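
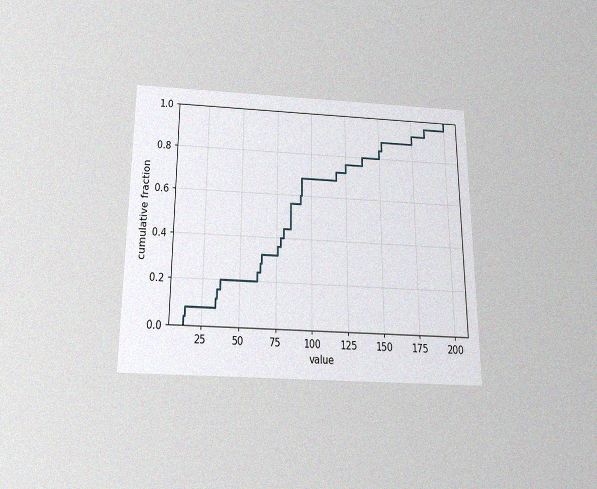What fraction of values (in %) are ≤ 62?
24%

The chart is viewed slightly from below, with some photo noise. At x=62 the ECDF step is at 24%.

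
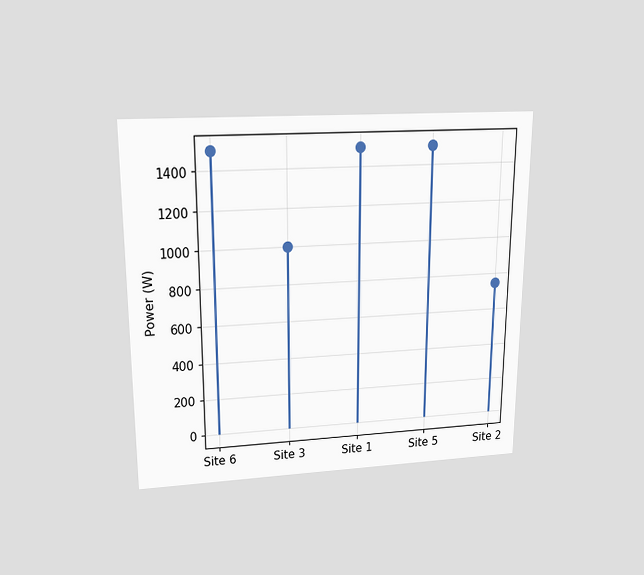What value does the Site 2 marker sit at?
The chart is viewed slightly from above. The Site 2 marker sits at 750W.

750W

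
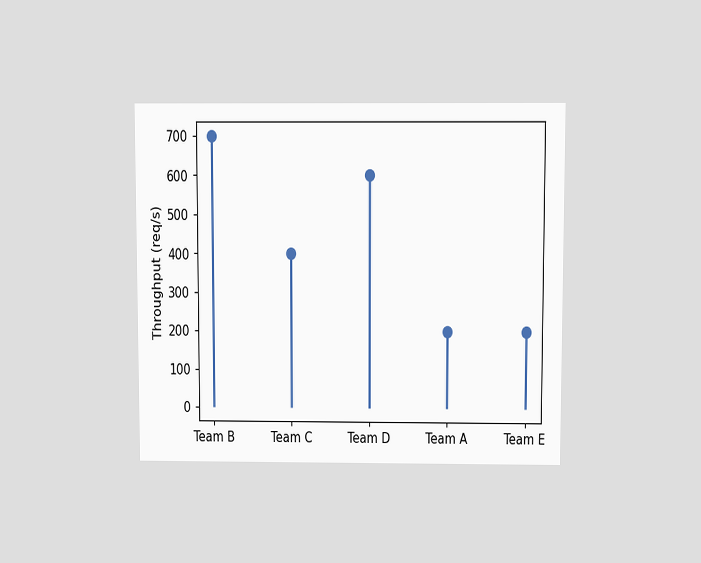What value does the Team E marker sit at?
The chart is viewed slightly from above. The Team E marker sits at 200req/s.

200req/s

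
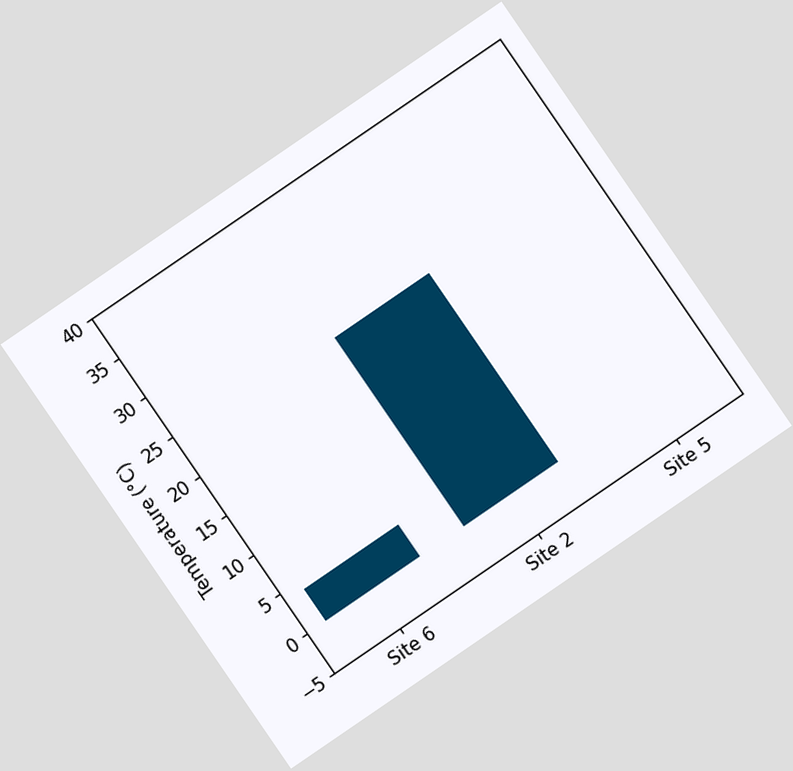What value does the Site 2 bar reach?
24°C

The chart is tilted about 34° counter-clockwise. Reading along the chart's y-axis, the Site 2 bar reaches 24°C.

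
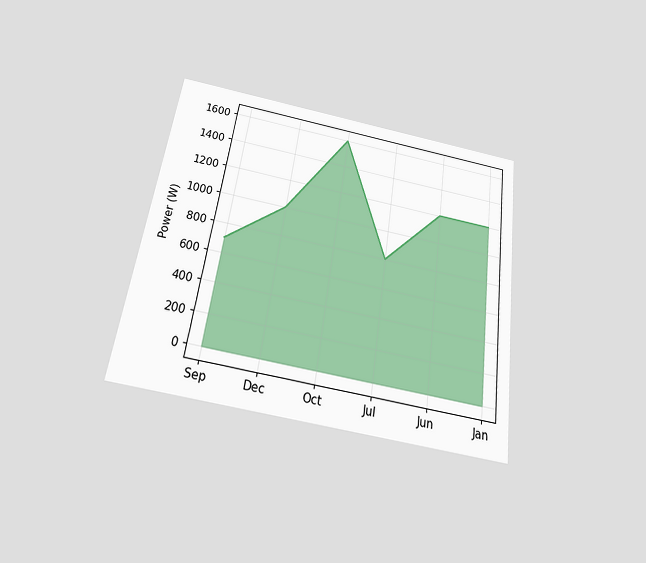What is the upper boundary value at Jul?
800W

The chart is tilted about 8° clockwise and viewed slightly from below. At Jul the upper boundary is at 800W.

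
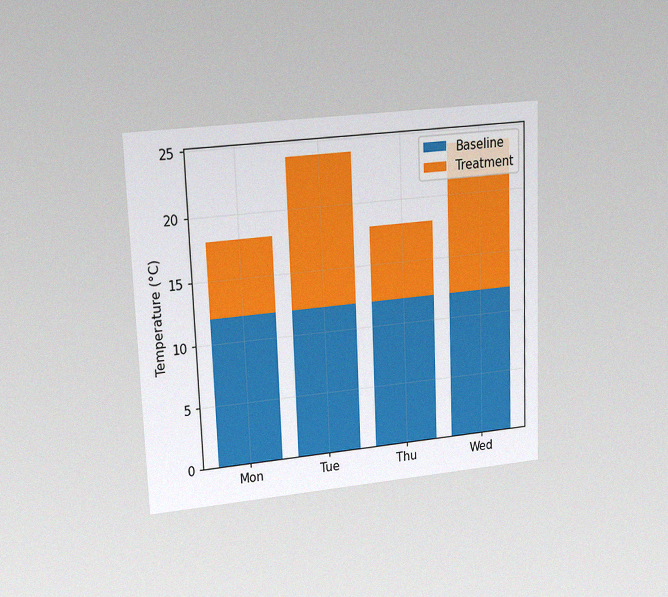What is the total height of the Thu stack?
The chart is tilted about 2° counter-clockwise and viewed at a slight angle, with some photo noise. The Thu stack's top reaches 18°C on the y-axis.

18°C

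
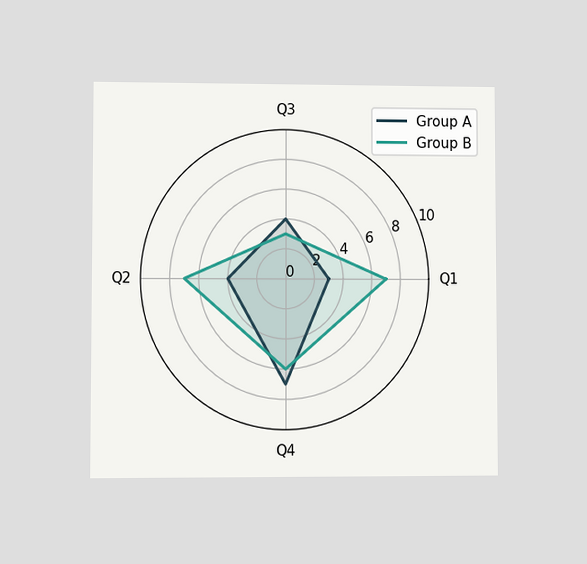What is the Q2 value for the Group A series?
The chart is viewed at a slight angle. On the Q2 axis, Group A reaches 4.

4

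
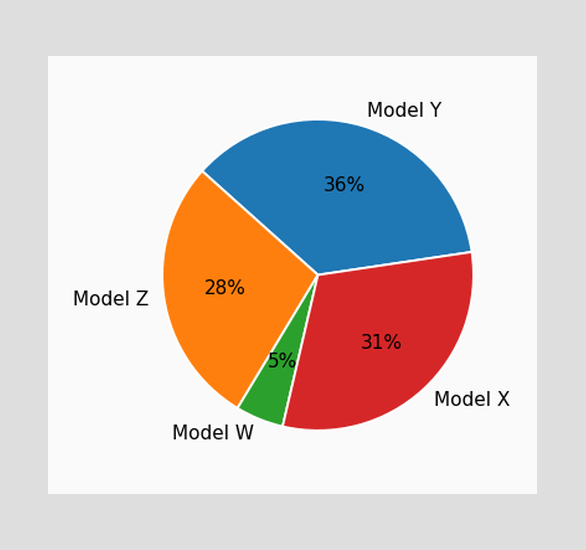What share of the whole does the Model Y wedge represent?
The Model Y slice takes up 36% of the pie.

36%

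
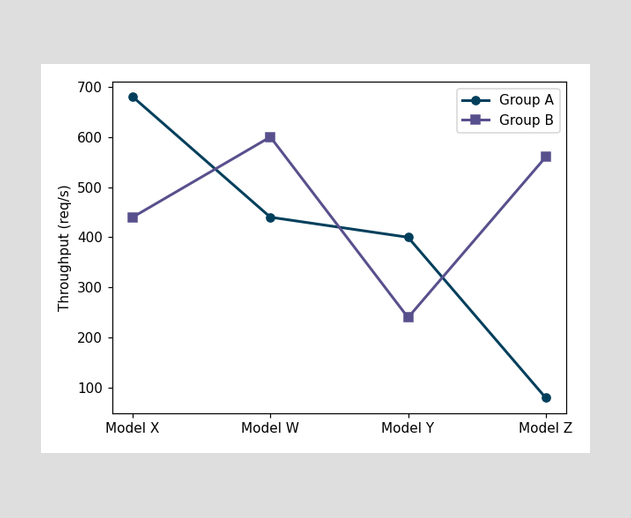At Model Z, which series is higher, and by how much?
Group B, by 480req/s

At Model Z, Group B sits above the other line by 480req/s.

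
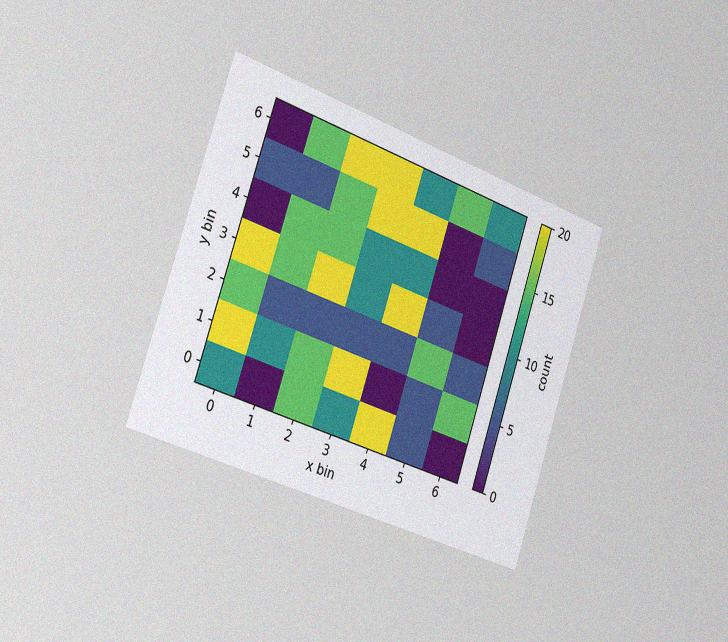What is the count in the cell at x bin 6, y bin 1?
15

The chart is tilted about 19° clockwise and viewed slightly from the left, with some photo noise. Matching the cell (6, 1) against the colorbar gives 15.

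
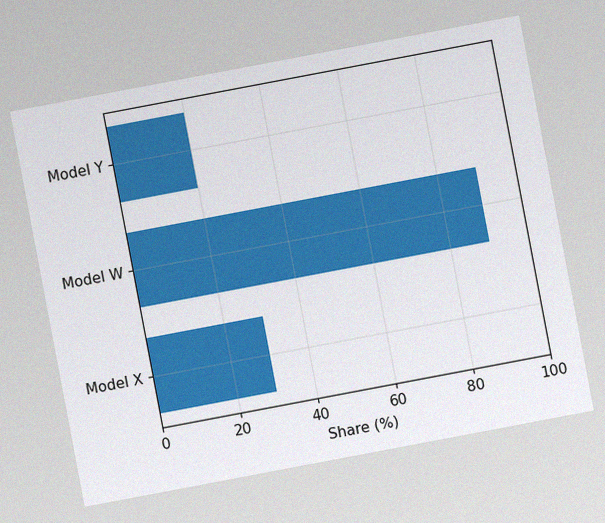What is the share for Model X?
The chart is tilted about 11° counter-clockwise, with some photo noise. Reading along the chart's x-axis, the Model X bar reaches 30%.

30%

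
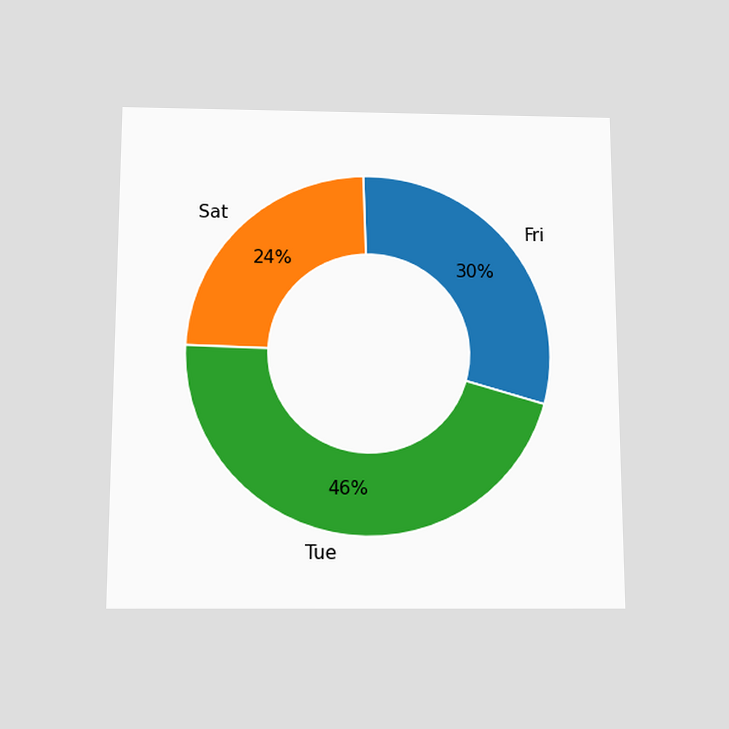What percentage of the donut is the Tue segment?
46%

The chart is viewed slightly from below. The Tue segment takes up 46% of the ring.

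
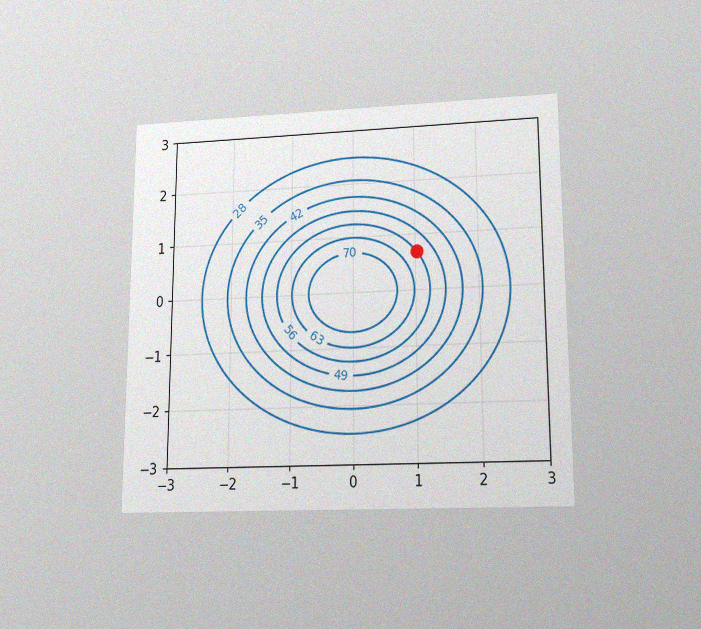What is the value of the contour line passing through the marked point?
The chart is viewed slightly from below, with some photo noise. The marked point sits on the contour labelled 56.

56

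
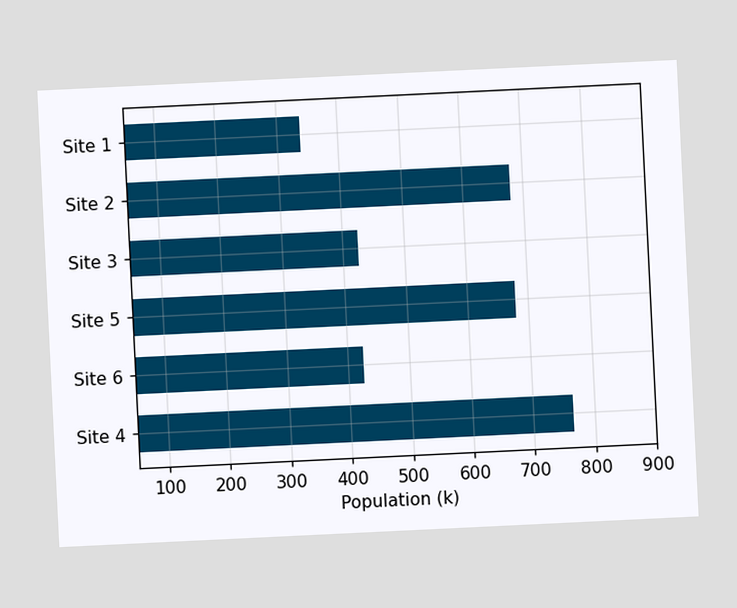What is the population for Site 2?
The chart is tilted about 3° counter-clockwise. Reading along the chart's x-axis, the Site 2 bar reaches 680k.

680k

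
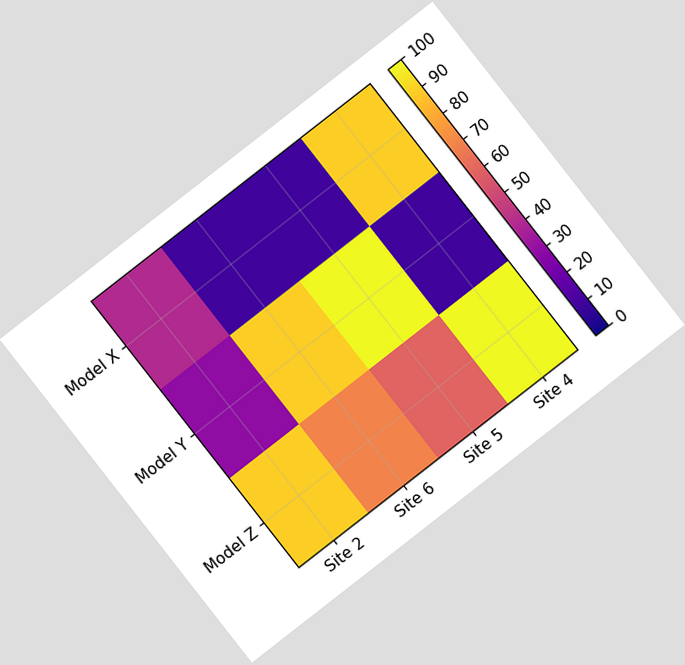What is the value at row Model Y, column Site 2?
The chart is tilted about 38° counter-clockwise. Matching cell (Model Y, Site 2) against the colorbar gives 30.

30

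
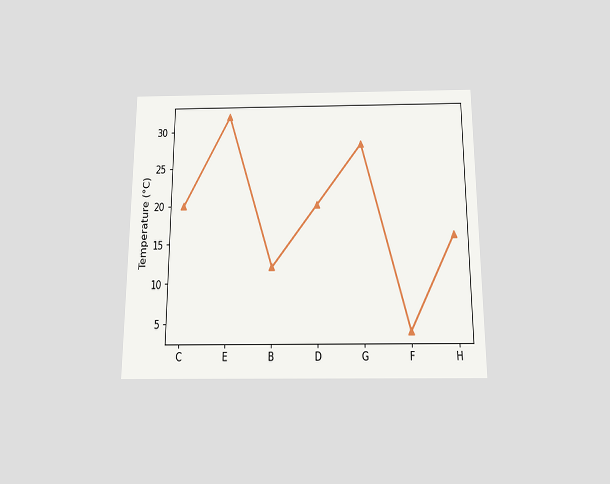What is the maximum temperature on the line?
The chart is viewed slightly from below. The highest point is at E, and reading across to the y-axis gives 32°C.

32°C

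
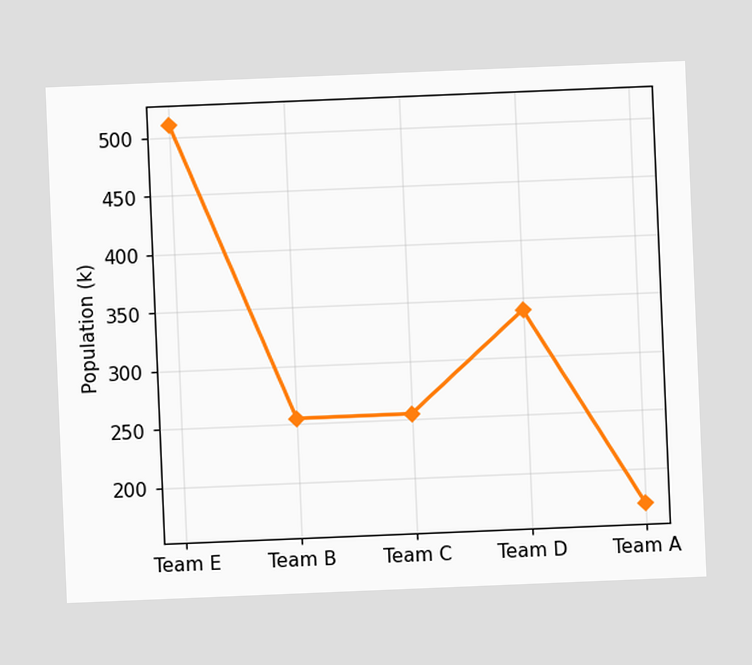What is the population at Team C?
255k

The chart is tilted about 2° counter-clockwise. At Team C, the line is at 255k.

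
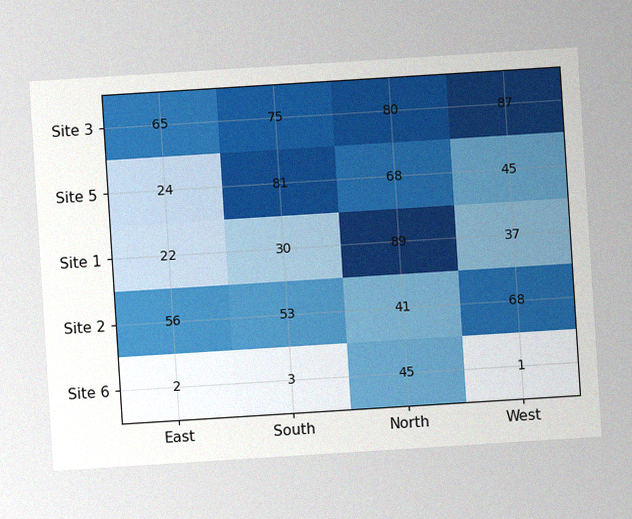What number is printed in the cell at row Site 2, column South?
The chart is tilted about 4° counter-clockwise, with some photo noise. The (Site 2, South) cell reads 53.

53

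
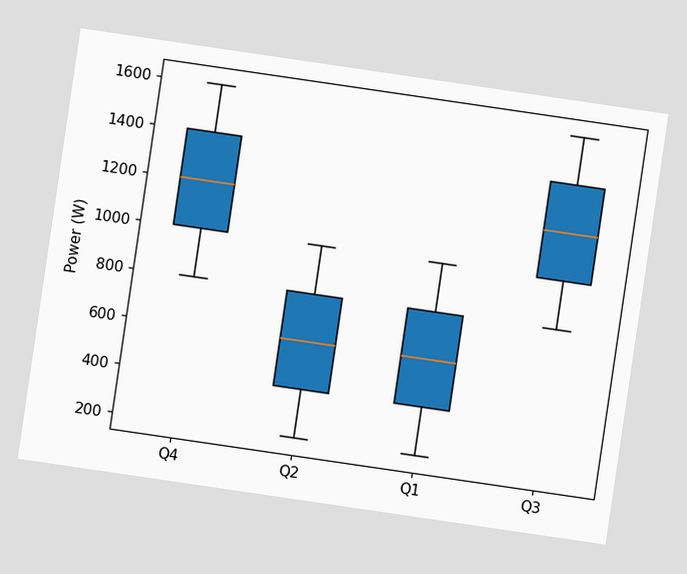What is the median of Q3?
1200W

The chart is tilted about 8° clockwise. The median line in the Q3 box sits at 1200W.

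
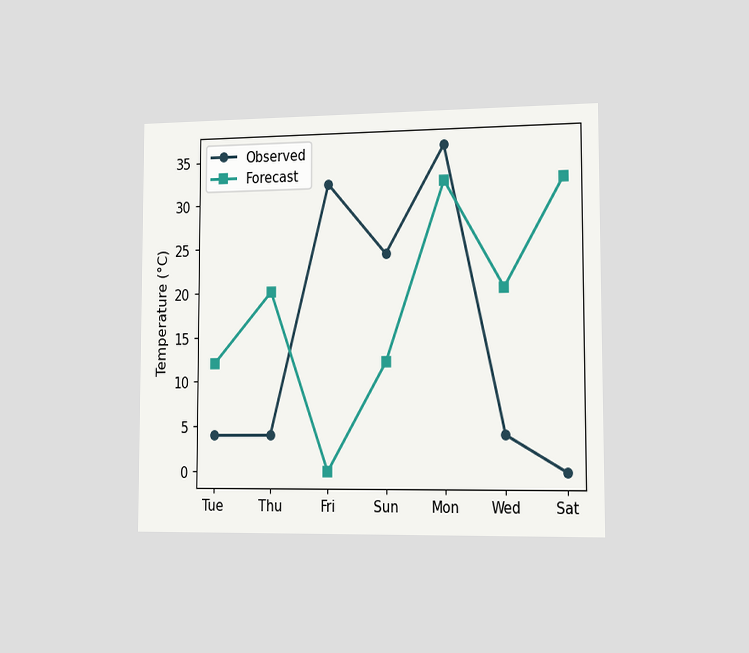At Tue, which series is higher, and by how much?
Forecast, by 8°C

The chart is viewed slightly from the right. At Tue, Forecast sits above the other line by 8°C.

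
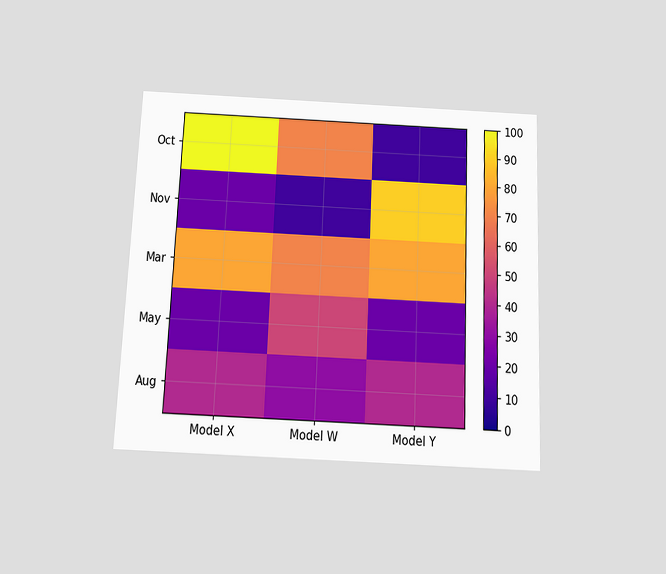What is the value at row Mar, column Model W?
The chart is tilted about 2° clockwise and viewed slightly from below. Matching cell (Mar, Model W) against the colorbar gives 70.

70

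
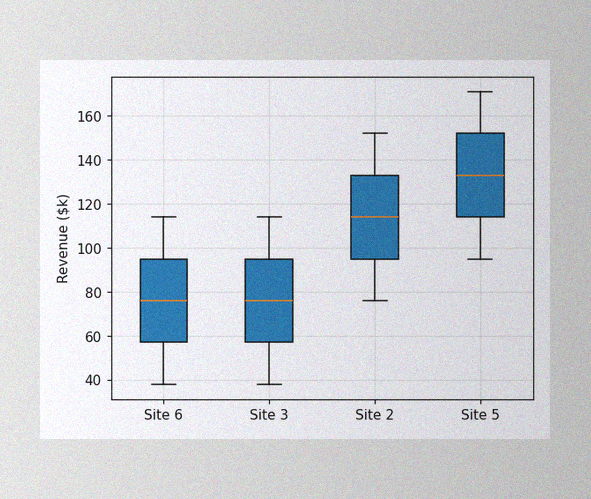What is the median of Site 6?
The image has some photo noise and uneven lighting. The median line in the Site 6 box sits at $76k.

$76k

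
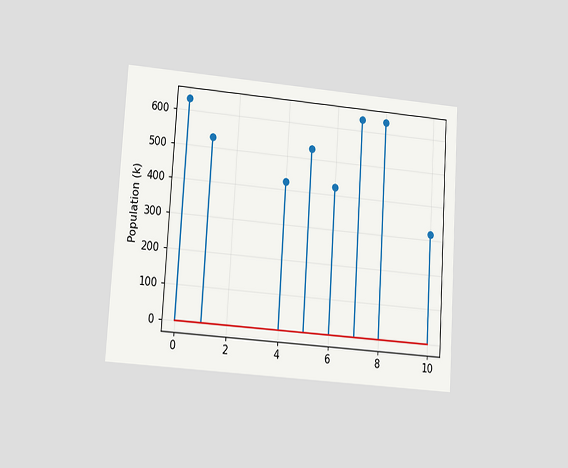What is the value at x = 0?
636k

The chart is tilted about 4° clockwise and viewed at a slight angle. The stem at x=0 reaches 636k.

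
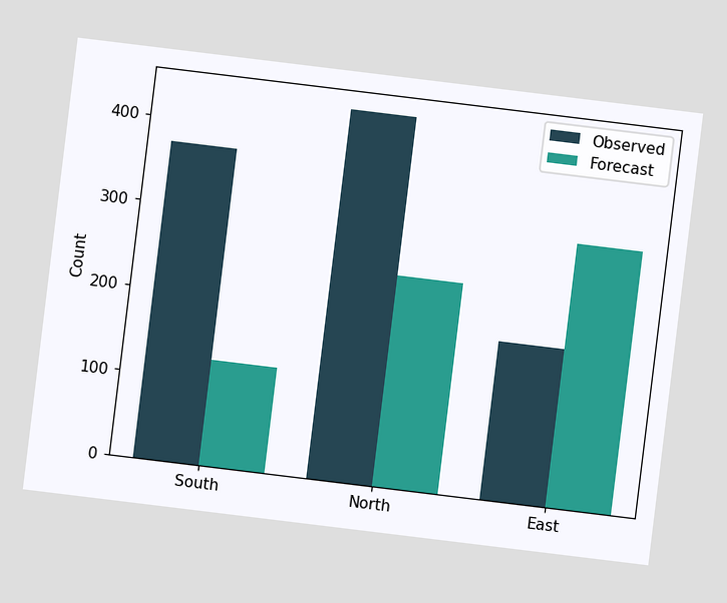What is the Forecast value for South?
The chart is tilted about 7° clockwise. The Forecast bar at South reaches 124 on the y-axis.

124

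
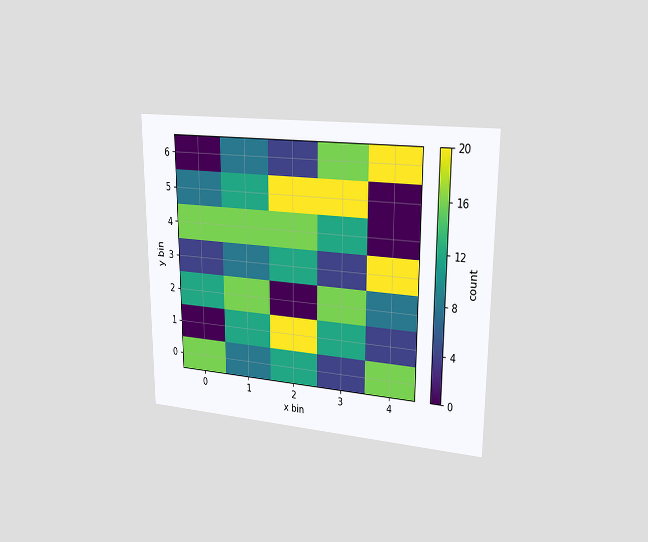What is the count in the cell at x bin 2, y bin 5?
The chart is viewed slightly from the right. Matching the cell (2, 5) against the colorbar gives 20.

20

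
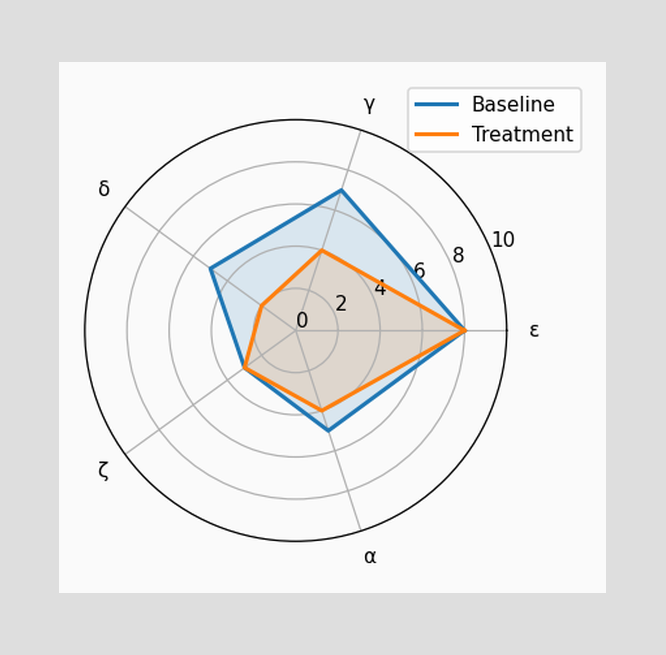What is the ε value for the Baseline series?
8

On the ε axis, Baseline reaches 8.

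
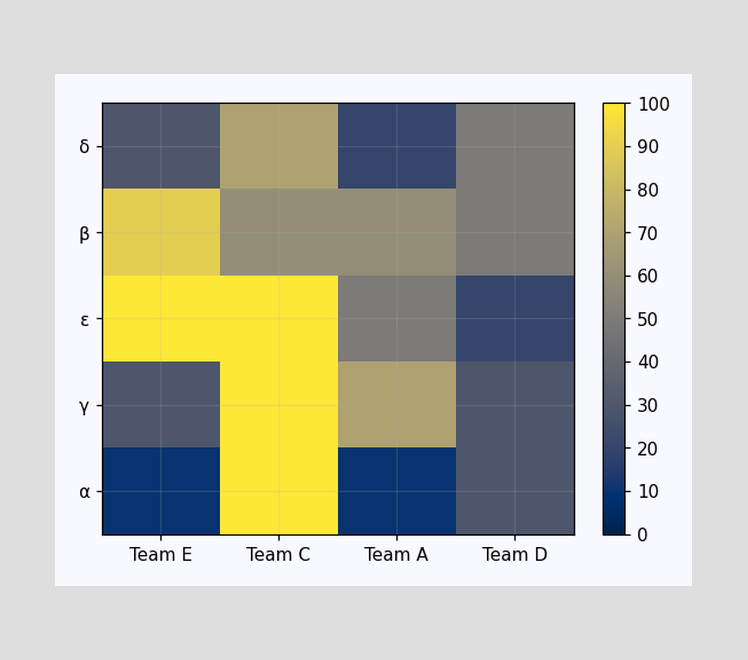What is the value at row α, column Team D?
30

Matching cell (α, Team D) against the colorbar gives 30.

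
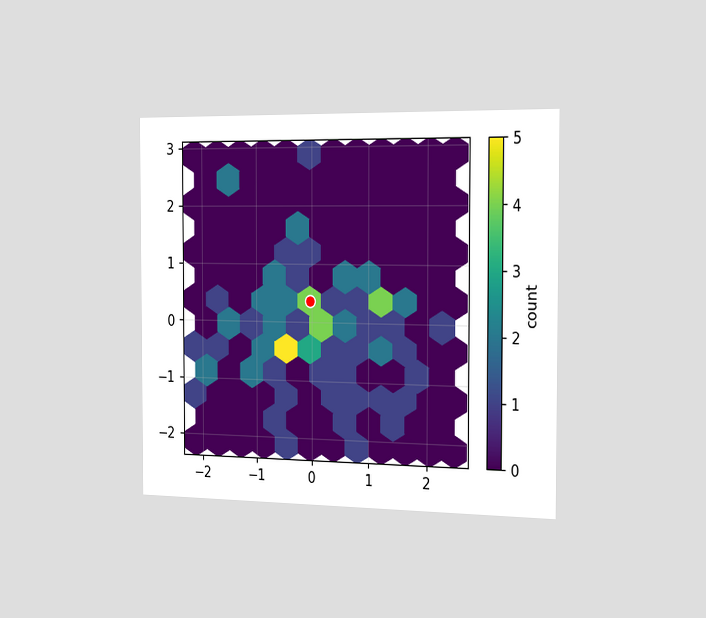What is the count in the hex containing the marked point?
The chart is viewed slightly from the right. The marked hex reads 4 on the colorbar.

4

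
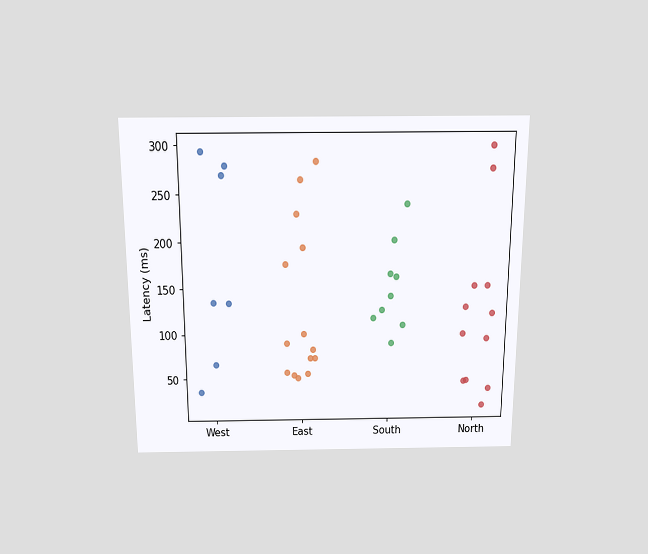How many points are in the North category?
The chart is viewed slightly from above. Counting the markers in the North column gives 12.

12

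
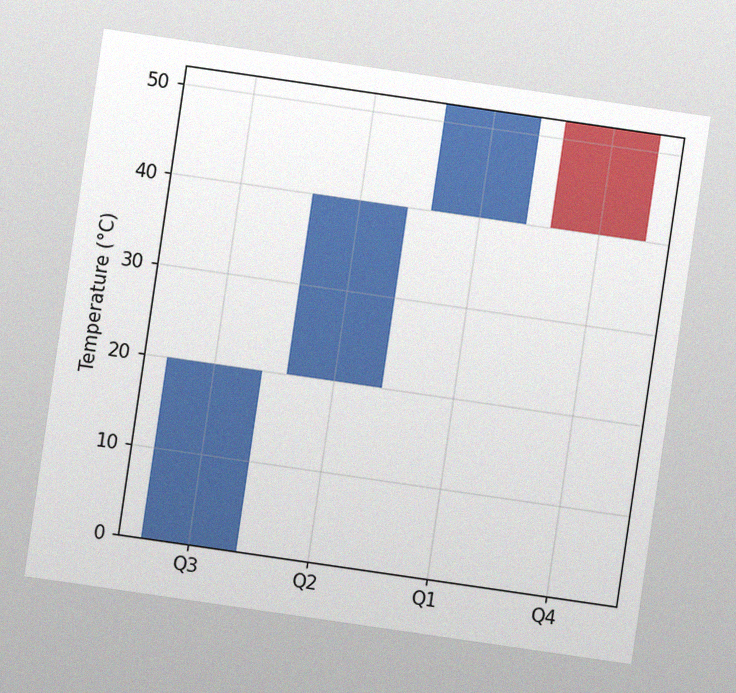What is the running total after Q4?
The chart is tilted about 8° clockwise, with some photo noise. After Q4 the running total reaches 40°C.

40°C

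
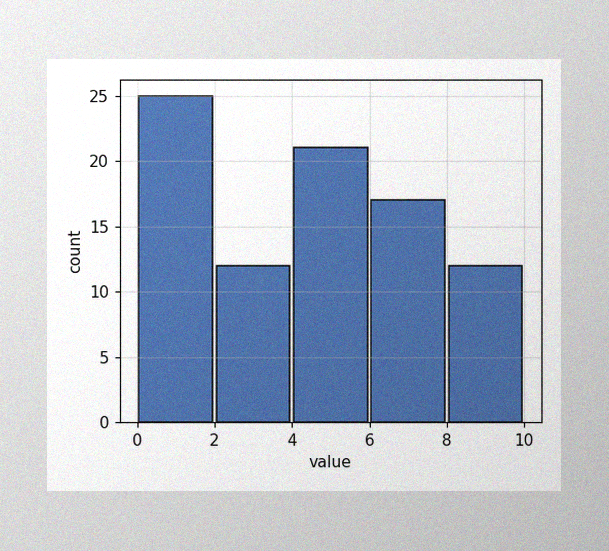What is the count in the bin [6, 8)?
17

The image has some photo noise and uneven lighting. The [6, 8) bin has height 17.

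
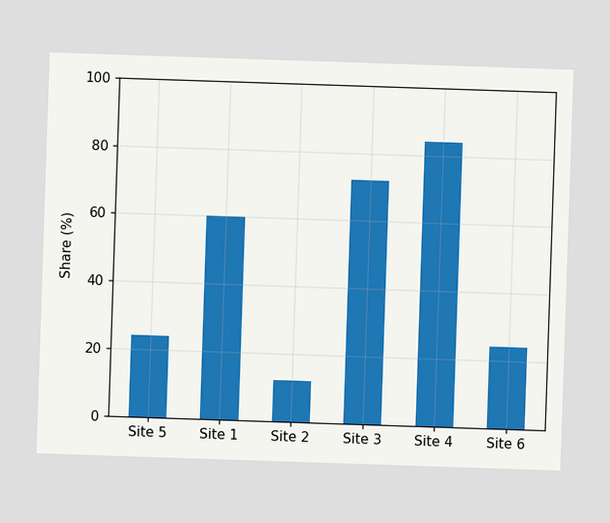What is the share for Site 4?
84%

Reading along the chart's y-axis, the Site 4 bar reaches 84%.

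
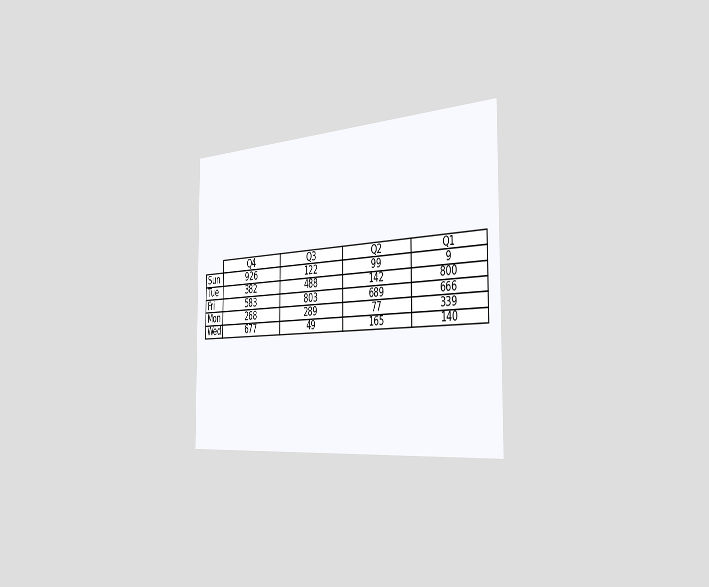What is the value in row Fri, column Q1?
The chart is viewed slightly from the right. The (Fri, Q1) cell reads 666.

666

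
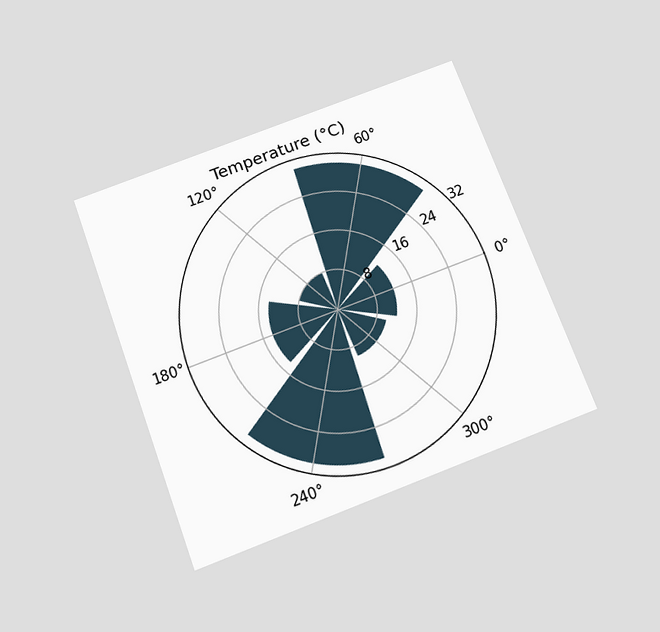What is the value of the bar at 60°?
30°C

The chart is tilted about 21° counter-clockwise and viewed slightly from below. The bar at 60° reaches 30°C on the radial axis.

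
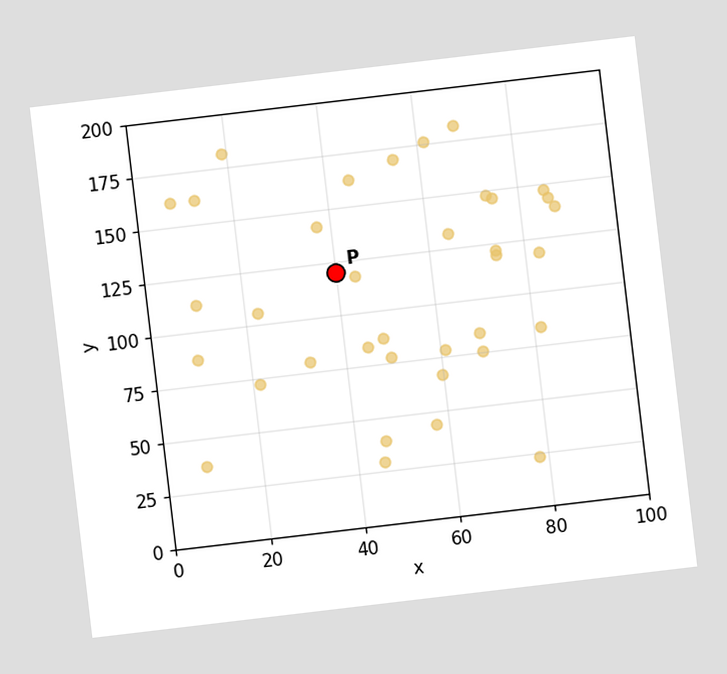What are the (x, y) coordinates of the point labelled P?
The chart is tilted about 7° counter-clockwise. Following the gridlines from P to each axis, P sits at (40, 120).

(40, 120)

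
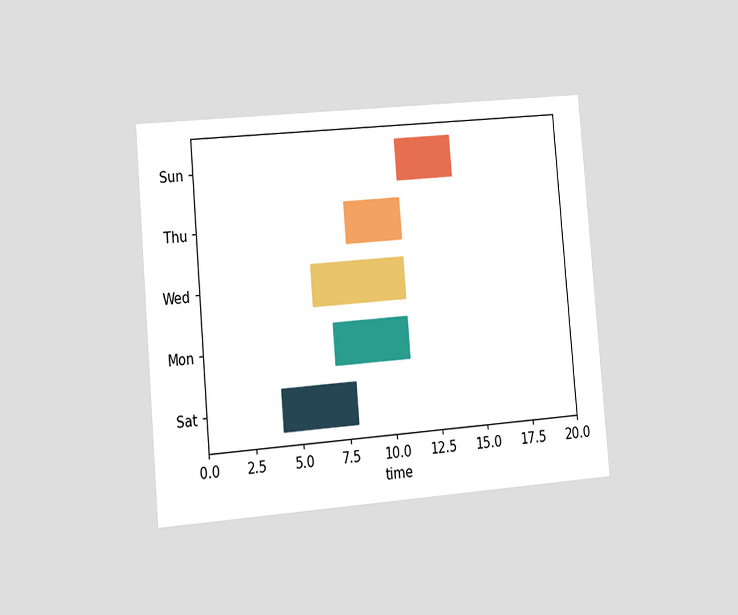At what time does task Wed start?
6

The chart is tilted about 5° counter-clockwise and viewed slightly from the left. The Wed bar begins at t=6.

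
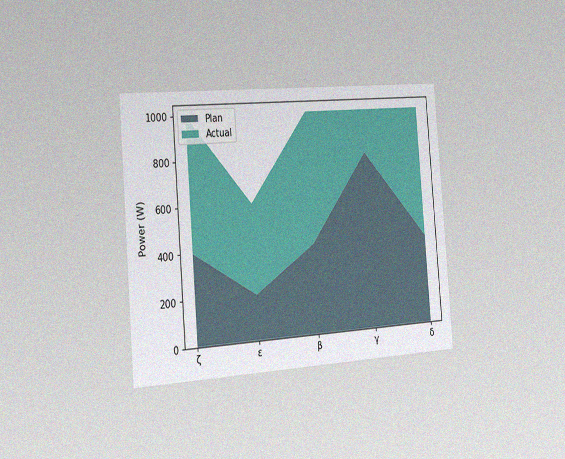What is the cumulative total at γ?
The chart is tilted about 4° counter-clockwise and viewed slightly from the left, with some photo noise. The stacked total at γ reaches 1000W.

1000W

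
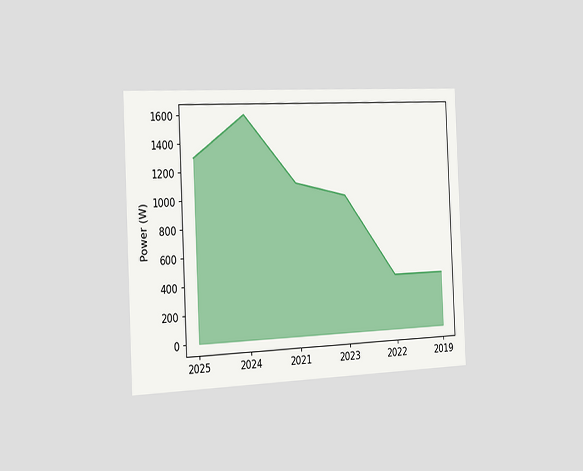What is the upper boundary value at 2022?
The chart is tilted about 3° counter-clockwise and viewed slightly from the left. At 2022 the upper boundary is at 400W.

400W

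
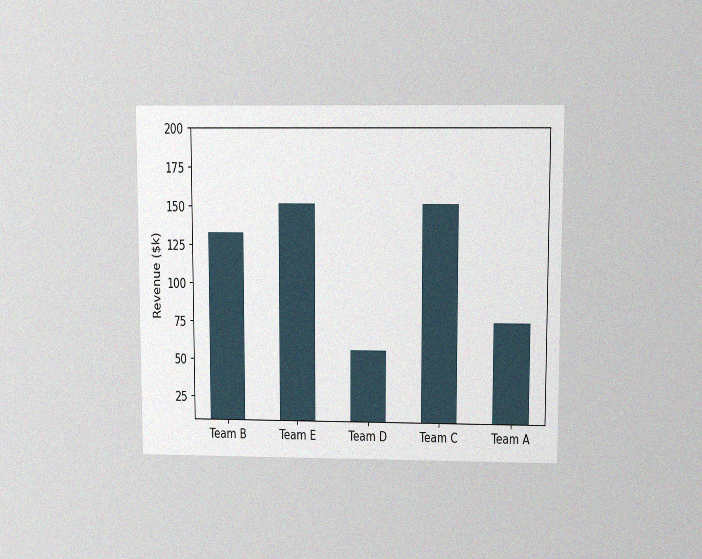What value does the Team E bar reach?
The chart is viewed at a slight angle, with some photo noise. Reading along the chart's y-axis, the Team E bar reaches $152k.

$152k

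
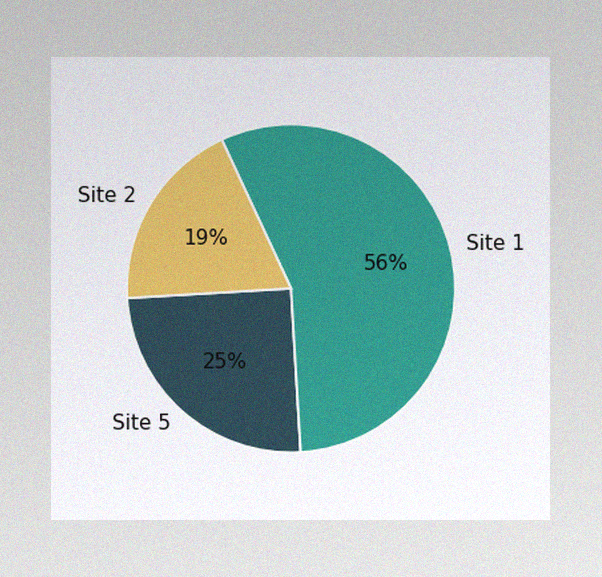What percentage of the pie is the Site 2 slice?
19%

The image has some photo noise and uneven lighting. The Site 2 slice takes up 19% of the pie.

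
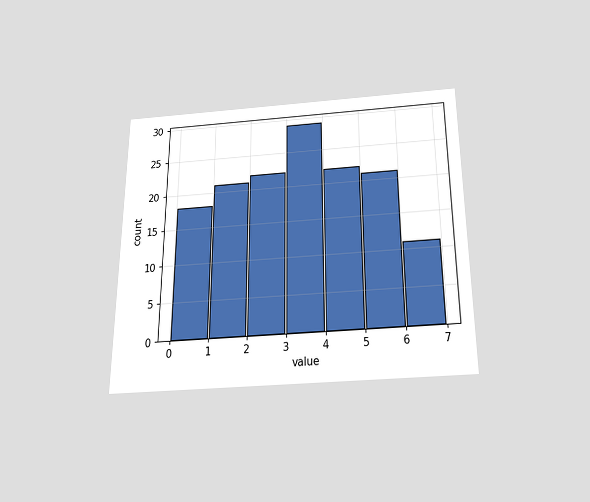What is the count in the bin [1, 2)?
21

The chart is viewed slightly from below. The [1, 2) bin has height 21.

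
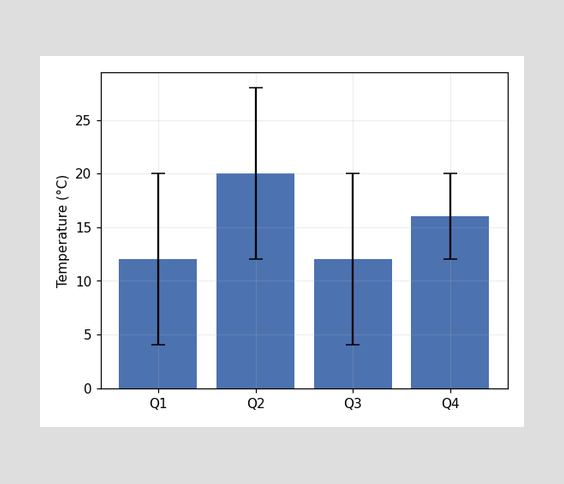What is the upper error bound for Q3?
20°C

The Q3 bar's upper whisker reaches 20°C.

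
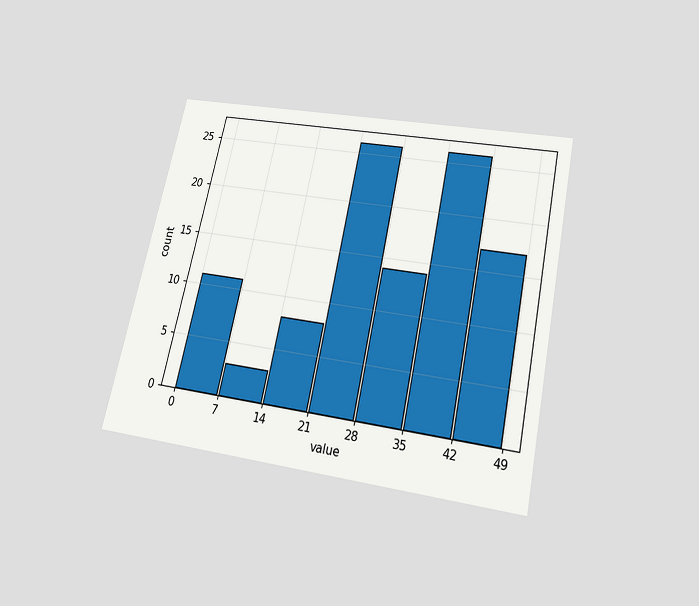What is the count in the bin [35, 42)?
26

The chart is tilted about 12° clockwise and viewed slightly from below. The [35, 42) bin has height 26.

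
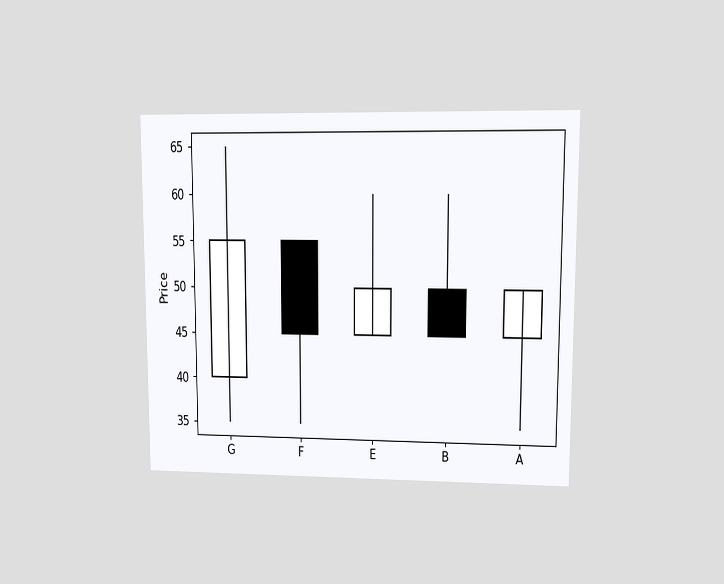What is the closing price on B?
45

The chart is viewed at a slight angle. The B candle closes at 45.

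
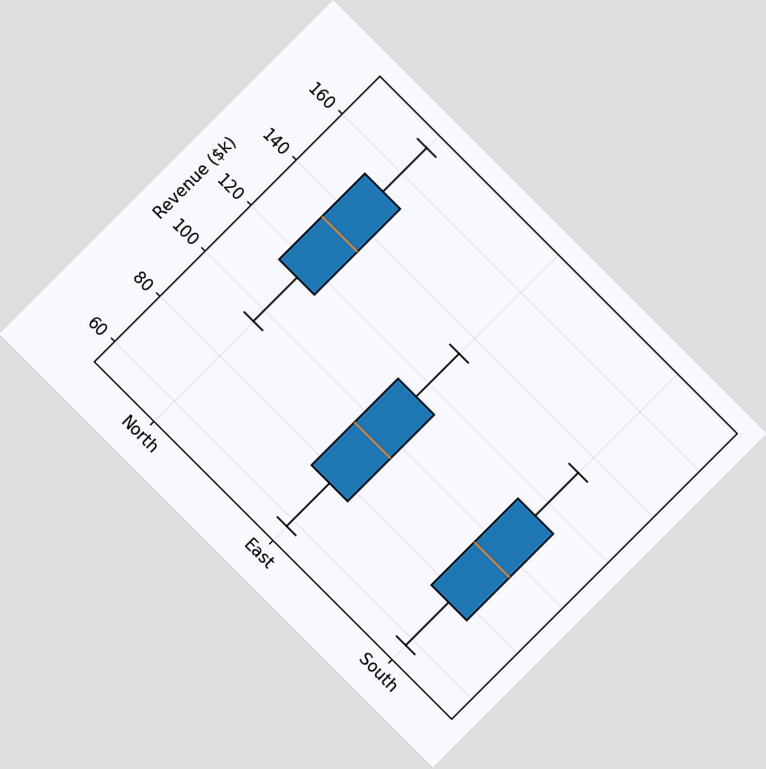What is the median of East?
The chart is tilted about 45° clockwise. The median line in the East box sits at $95k.

$95k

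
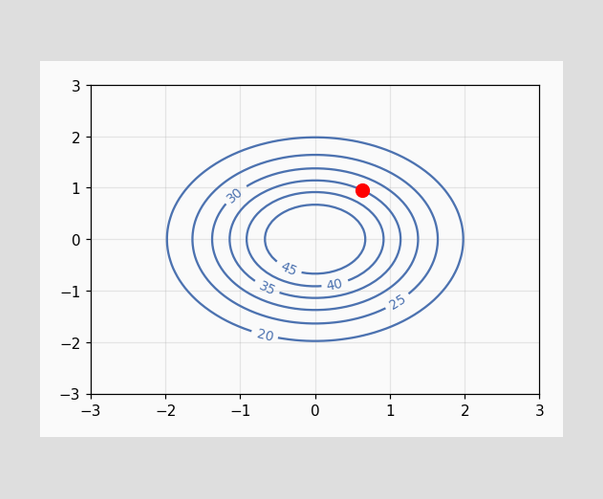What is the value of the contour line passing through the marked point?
35

The marked point sits on the contour labelled 35.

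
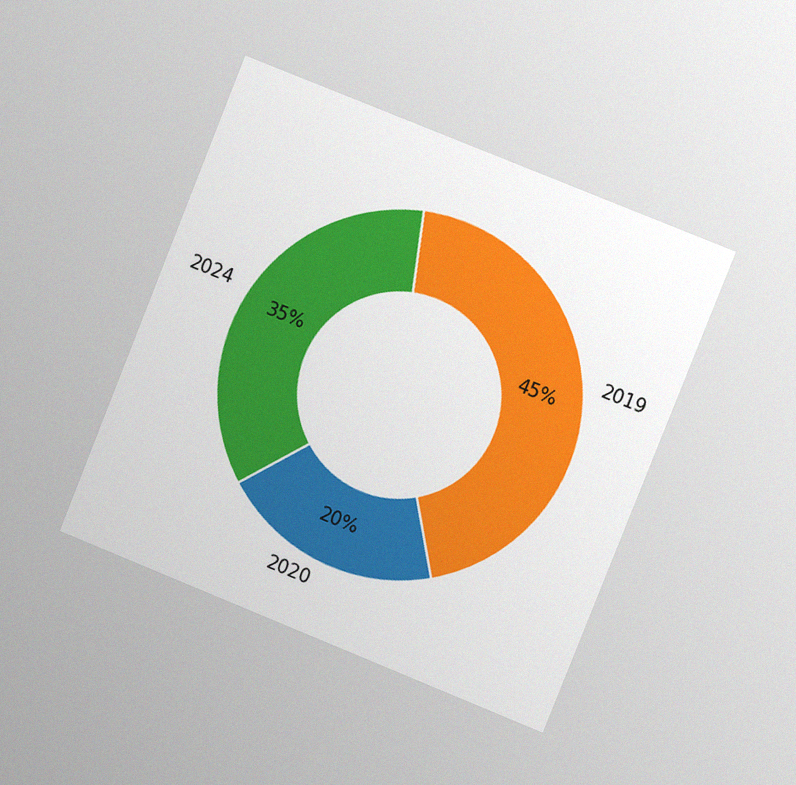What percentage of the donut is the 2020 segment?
20%

The chart is tilted about 22° clockwise and viewed slightly from the right, with some photo noise. The 2020 segment takes up 20% of the ring.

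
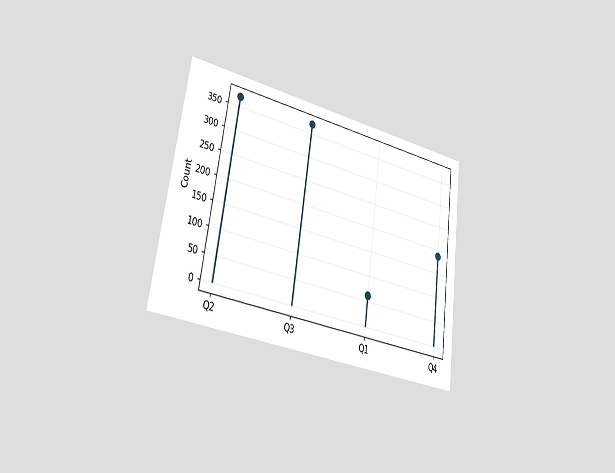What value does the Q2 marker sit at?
372

The chart is tilted about 8° clockwise and viewed slightly from the left. The Q2 marker sits at 372.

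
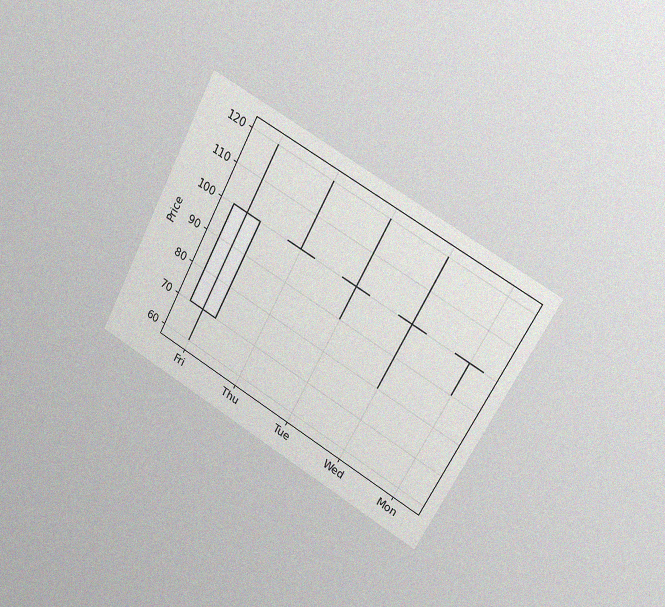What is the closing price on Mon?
The chart is tilted about 29° clockwise and viewed slightly from the right, with some photo noise. The Mon candle closes at 100.

100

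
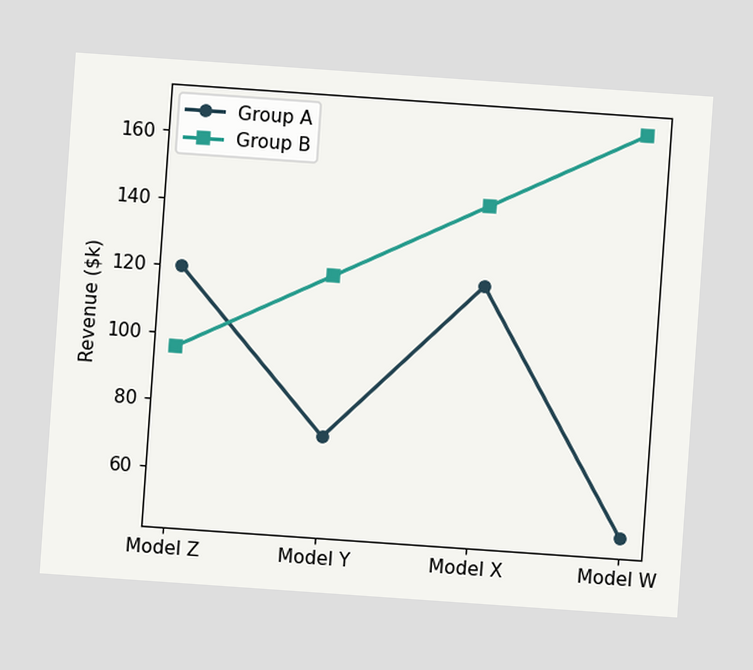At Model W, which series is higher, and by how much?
Group B, by $120k

The chart is tilted about 4° clockwise. At Model W, Group B sits above the other line by $120k.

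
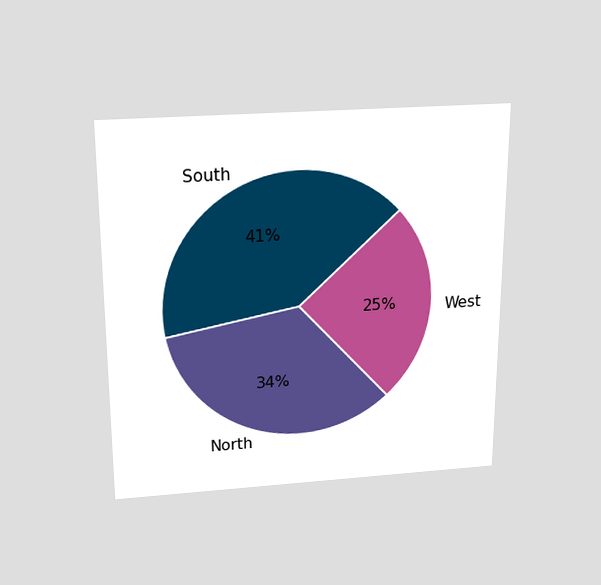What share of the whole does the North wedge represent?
34%

The chart is viewed slightly from above. The North slice takes up 34% of the pie.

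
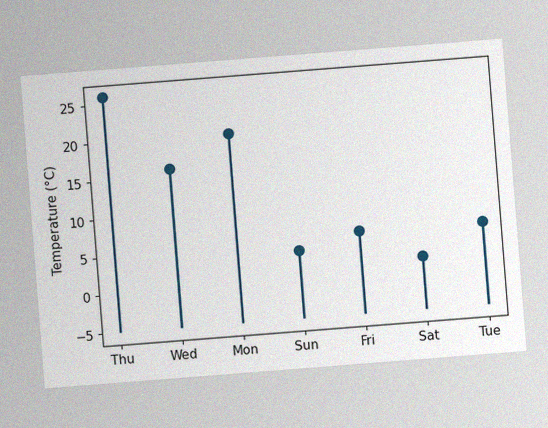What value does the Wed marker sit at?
The chart is tilted about 4° counter-clockwise, with some photo noise. The Wed marker sits at 16°C.

16°C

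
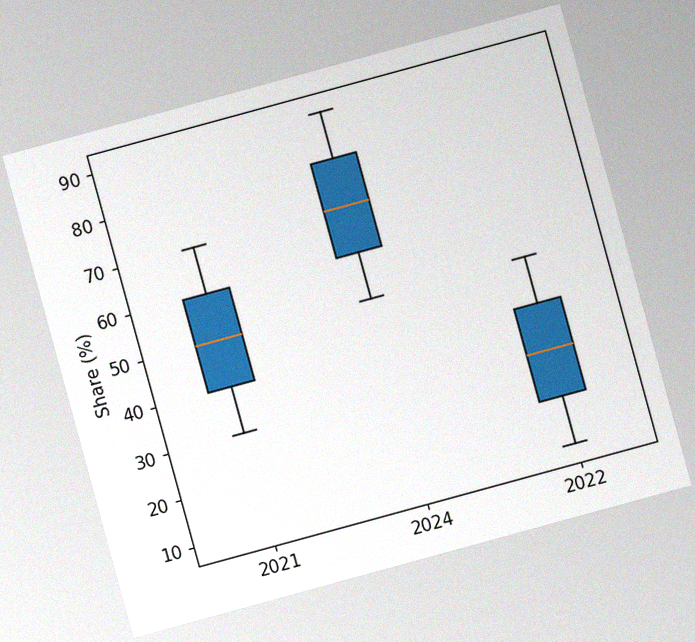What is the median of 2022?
30%

The chart is tilted about 15° counter-clockwise, with some photo noise. The median line in the 2022 box sits at 30%.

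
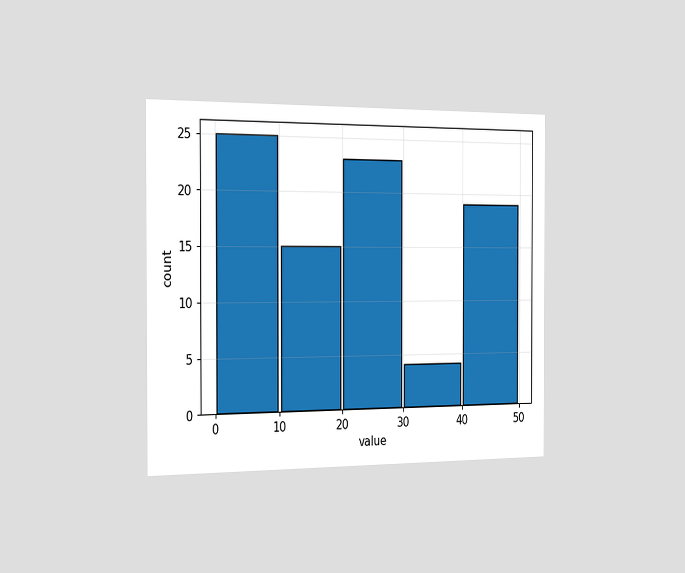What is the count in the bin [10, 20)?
15

The chart is viewed slightly from the left. The [10, 20) bin has height 15.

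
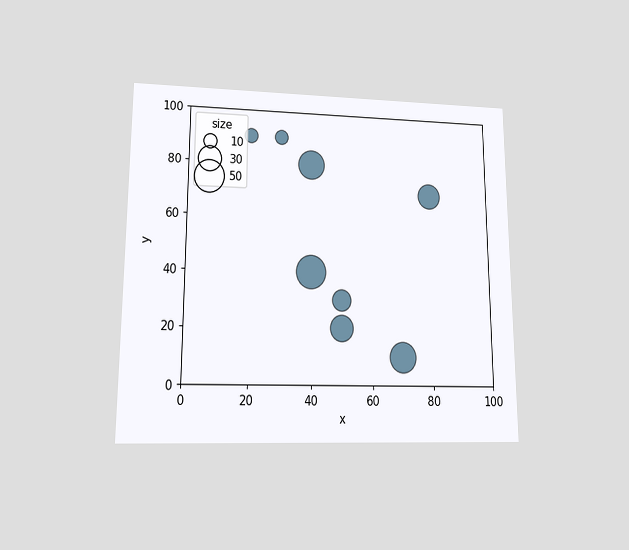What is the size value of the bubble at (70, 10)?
The chart is viewed at a slight angle. Matching the bubble at (70, 10) against the size legend gives 40.

40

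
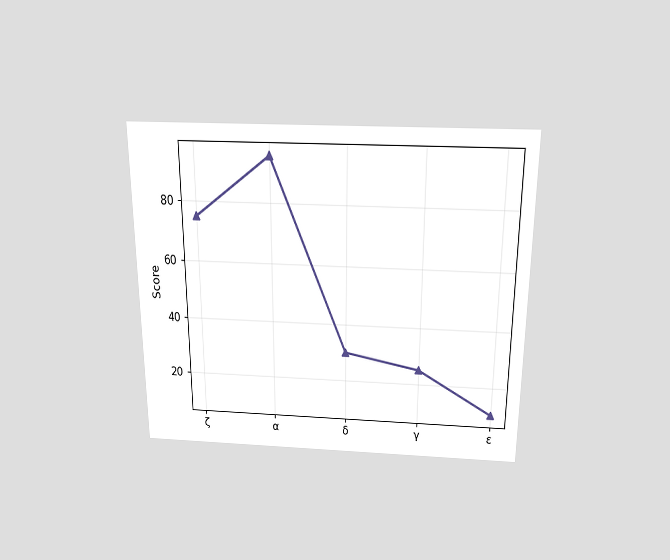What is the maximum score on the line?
95

The chart is viewed slightly from above. The highest point is at α, and reading across to the y-axis gives 95.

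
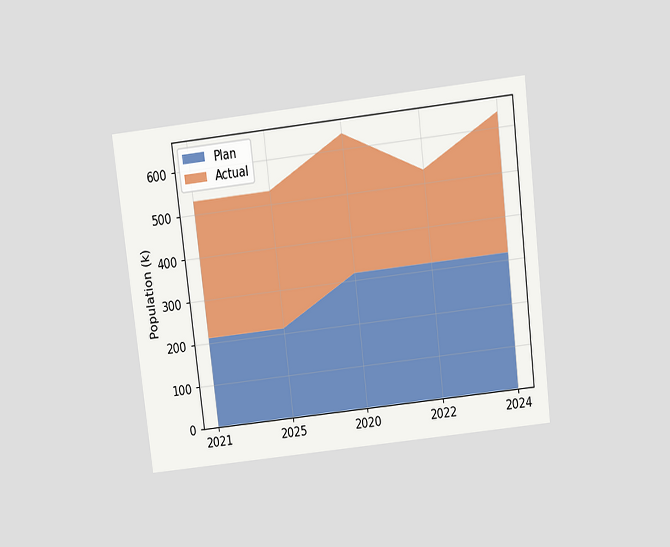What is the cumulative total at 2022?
530k

The chart is tilted about 7° counter-clockwise and viewed slightly from above. The stacked total at 2022 reaches 530k.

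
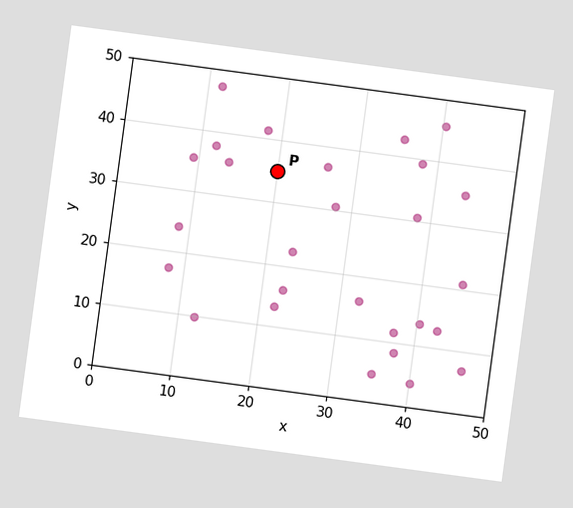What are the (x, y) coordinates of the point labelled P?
(20, 35)

The chart is tilted about 8° clockwise. Following the gridlines from P to each axis, P sits at (20, 35).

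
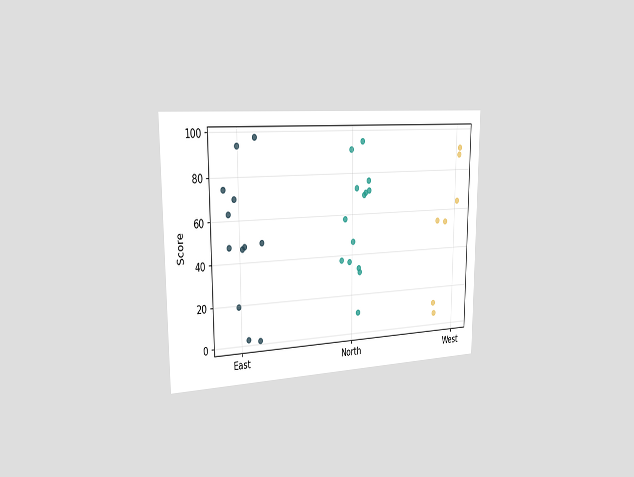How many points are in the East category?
12

The chart is viewed slightly from the left. Counting the markers in the East column gives 12.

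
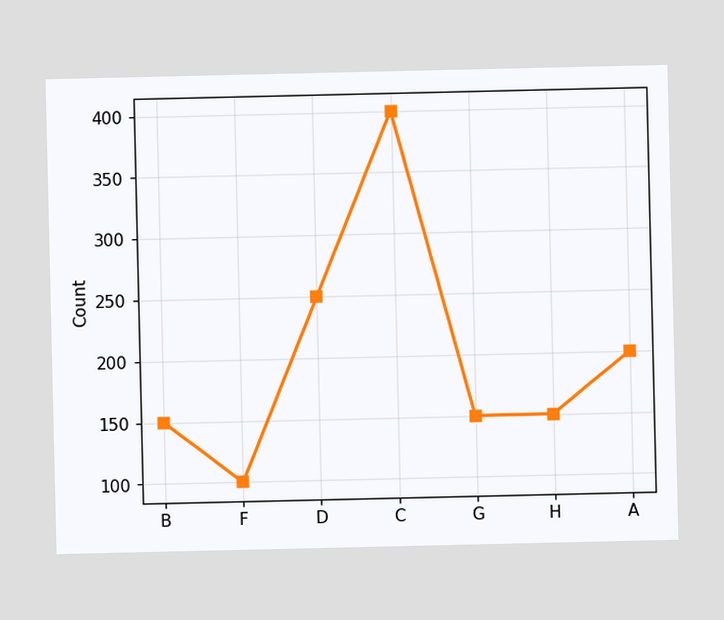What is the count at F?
At F, the line is at 100.

100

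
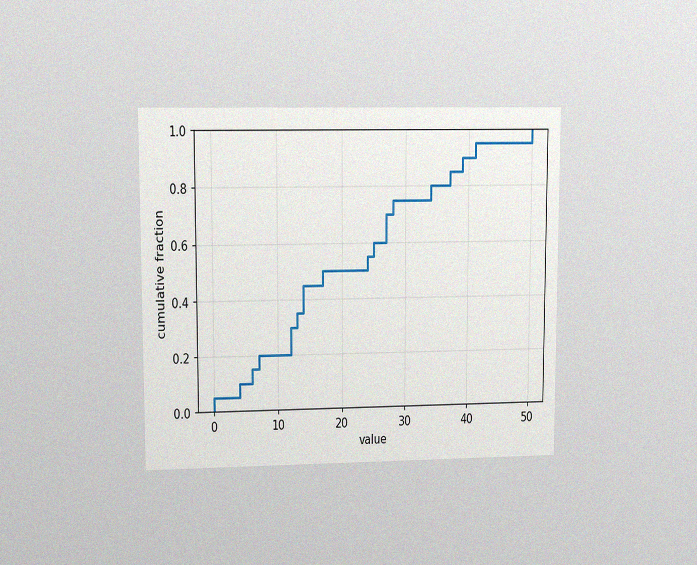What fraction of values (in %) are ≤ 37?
85%

The chart is viewed at a slight angle, with some photo noise. At x=37 the ECDF step is at 85%.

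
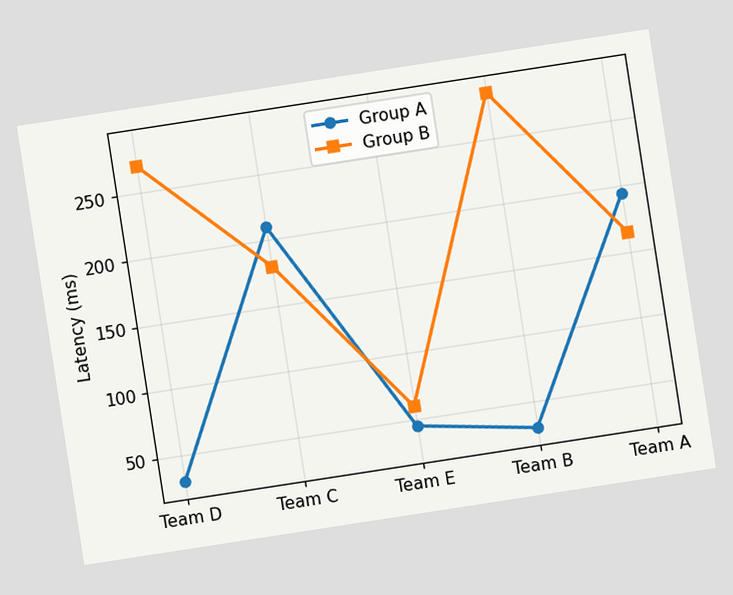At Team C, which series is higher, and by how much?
Group A, by 30ms

The chart is tilted about 9° counter-clockwise. At Team C, Group A sits above the other line by 30ms.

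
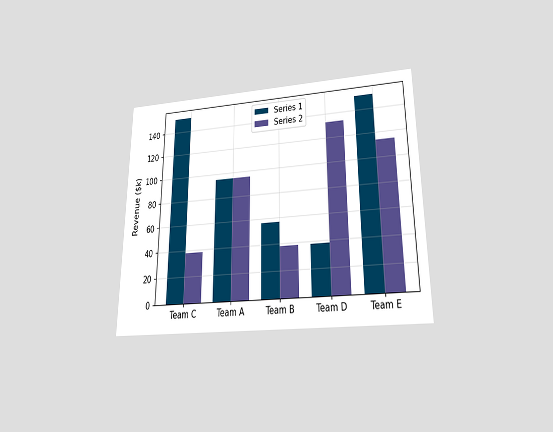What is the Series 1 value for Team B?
The chart is viewed slightly from below. The Series 1 bar at Team B reaches $57k on the y-axis.

$57k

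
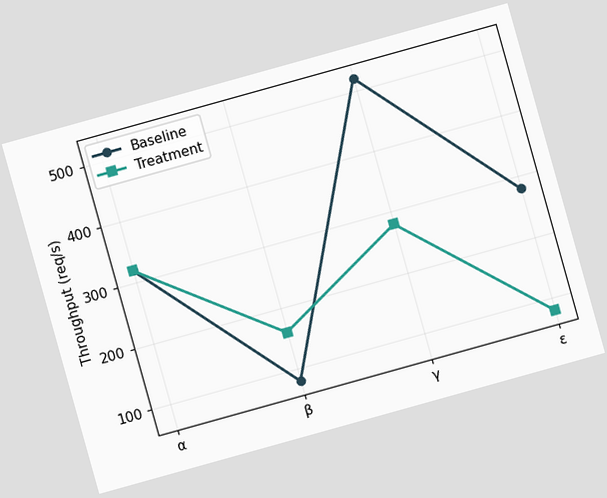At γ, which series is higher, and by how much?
The chart is tilted about 16° counter-clockwise. At γ, Baseline sits above the other line by 240req/s.

Baseline, by 240req/s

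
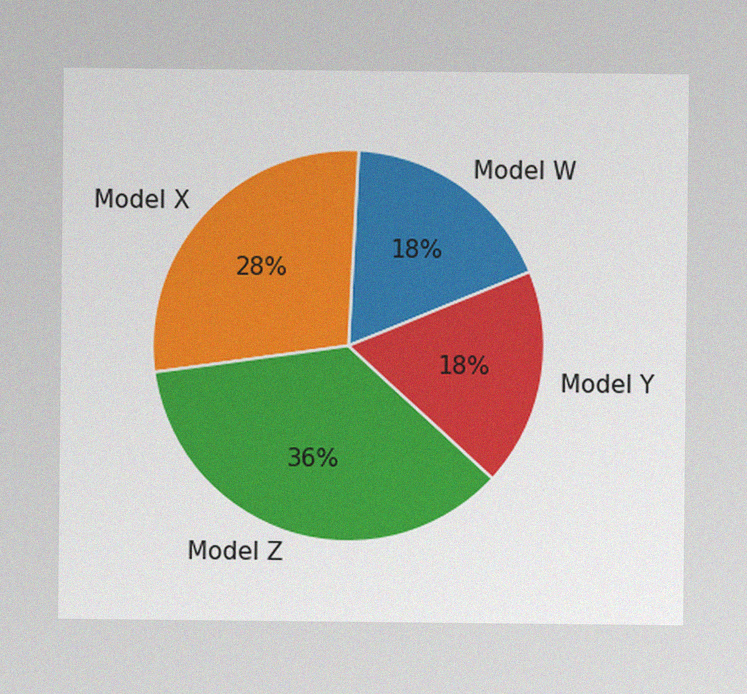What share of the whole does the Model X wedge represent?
The image has some photo noise and uneven lighting. The Model X slice takes up 28% of the pie.

28%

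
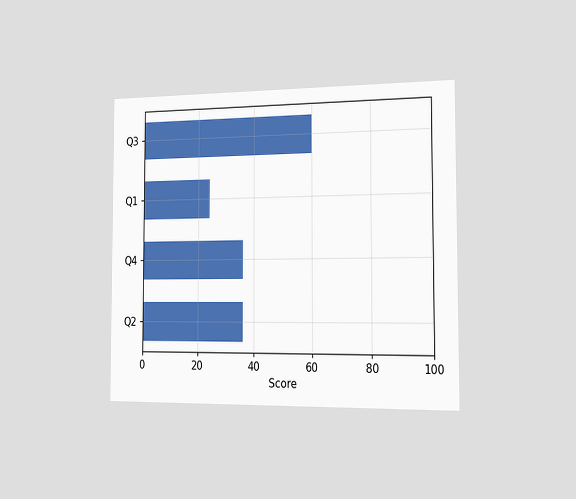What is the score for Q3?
60

The chart is viewed slightly from the right. Reading along the chart's x-axis, the Q3 bar reaches 60.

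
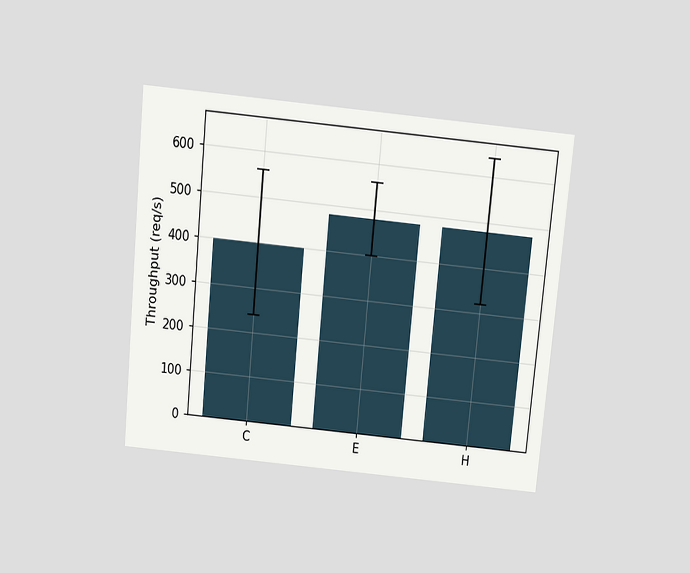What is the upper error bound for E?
The chart is tilted about 5° clockwise and viewed slightly from above. The E bar's upper whisker reaches 560req/s.

560req/s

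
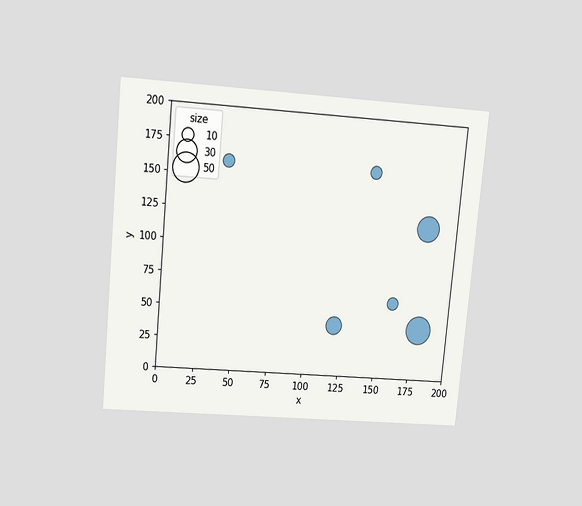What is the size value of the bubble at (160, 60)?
10

The chart is tilted about 5° clockwise and viewed slightly from above. Matching the bubble at (160, 60) against the size legend gives 10.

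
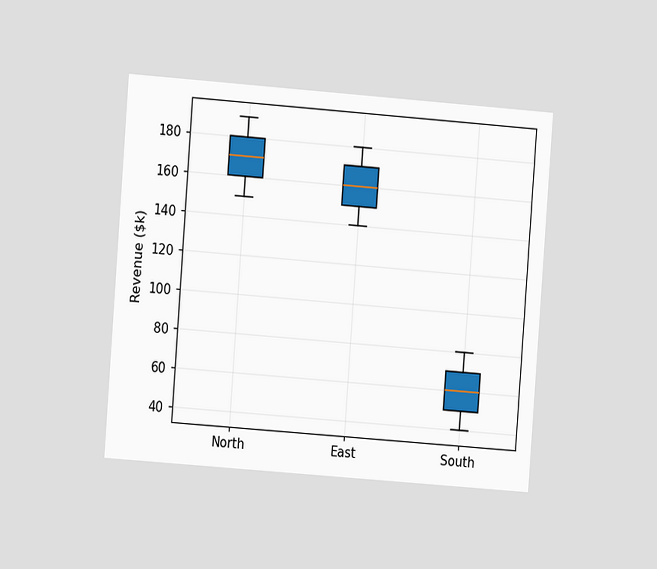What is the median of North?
$170k

The chart is tilted about 4° clockwise and viewed at a slight angle. The median line in the North box sits at $170k.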